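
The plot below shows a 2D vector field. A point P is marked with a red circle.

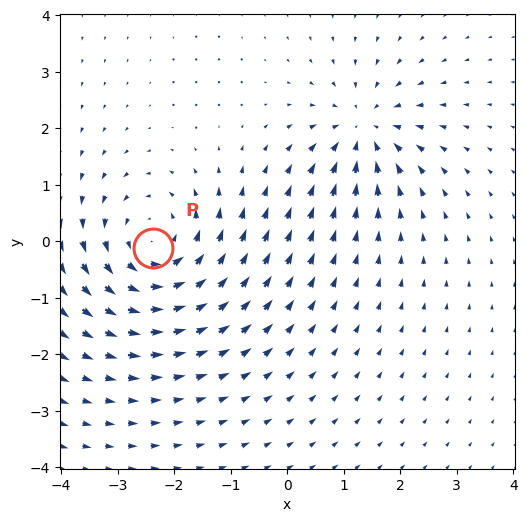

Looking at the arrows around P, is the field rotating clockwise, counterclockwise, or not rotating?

Near P at (-2.4, -0.1) the arrows circulate counterclockwise. The curl (z-component) there is about +4; positive curl means counterclockwise rotation.

counterclockwise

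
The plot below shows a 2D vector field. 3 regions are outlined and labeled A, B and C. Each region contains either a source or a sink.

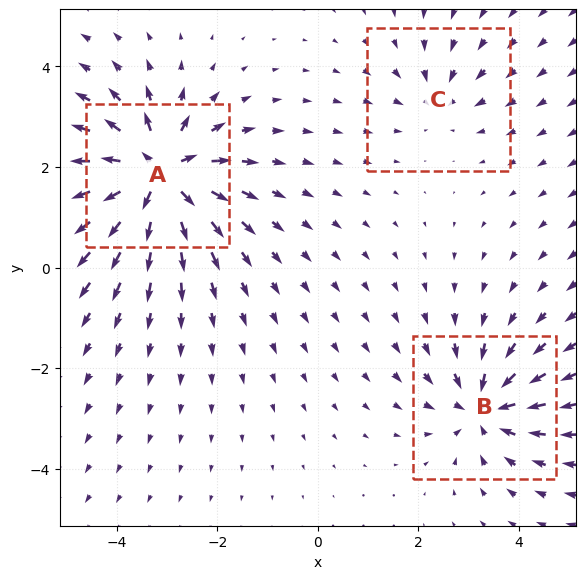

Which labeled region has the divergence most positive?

A

Divergence at each region's feature centre — A: about +6, B: about -4, C: about -2. Region A is most positive.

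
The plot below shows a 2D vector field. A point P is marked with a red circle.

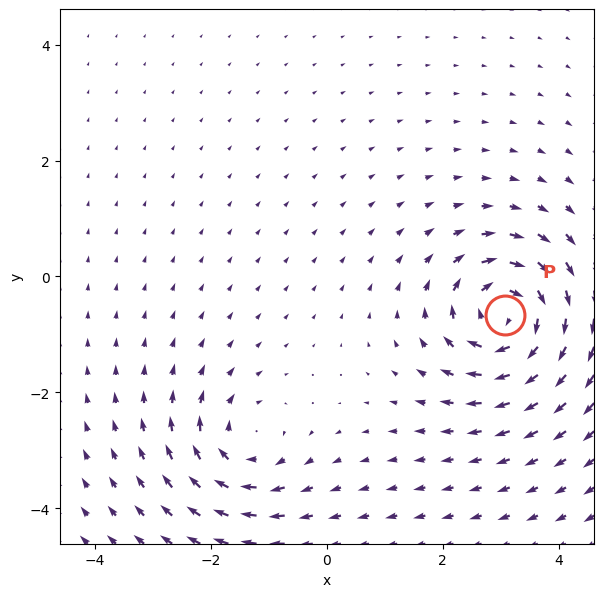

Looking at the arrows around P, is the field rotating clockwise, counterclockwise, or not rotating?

clockwise

Near P at (3.1, -0.7) the arrows circulate clockwise. The curl (z-component) there is about -7; negative curl means clockwise rotation.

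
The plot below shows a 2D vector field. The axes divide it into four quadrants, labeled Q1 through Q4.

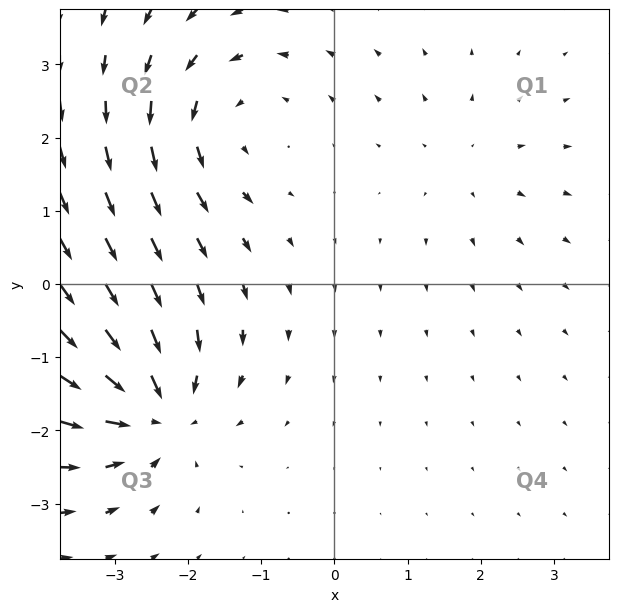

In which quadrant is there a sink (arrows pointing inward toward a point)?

The sink sits at approximately (-2.5, -1.7), which lies in quadrant Q3. The divergence there is about -6, negative as expected for a sink.

Q3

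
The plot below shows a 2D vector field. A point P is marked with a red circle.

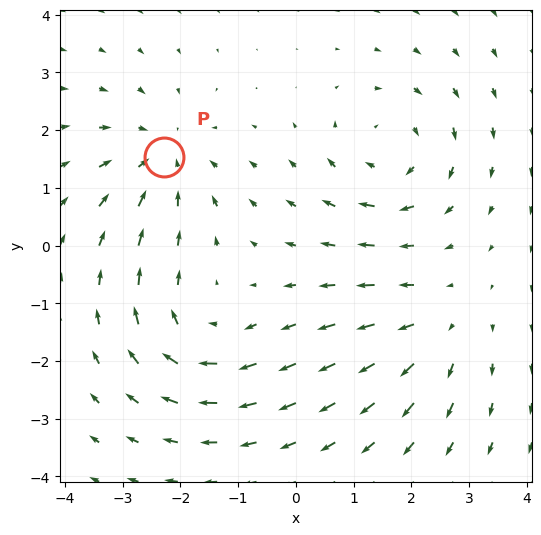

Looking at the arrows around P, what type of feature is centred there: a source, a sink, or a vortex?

At P (-2.3, 1.5) the arrows converge inward. Divergence about -5, curl ≈0 — negative divergence with near-zero curl is a sink.

sink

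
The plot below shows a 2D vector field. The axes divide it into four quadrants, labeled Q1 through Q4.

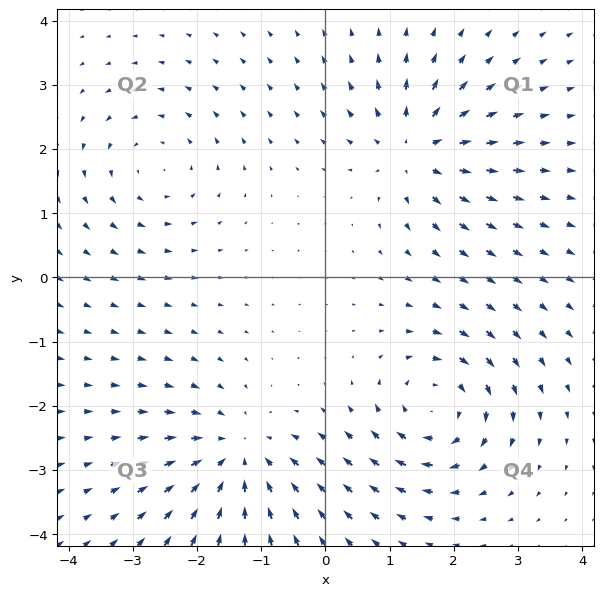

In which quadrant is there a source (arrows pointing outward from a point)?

Q1

The source sits at approximately (1.4, 2.0), which lies in quadrant Q1. The divergence there is about +6, positive as expected for a source.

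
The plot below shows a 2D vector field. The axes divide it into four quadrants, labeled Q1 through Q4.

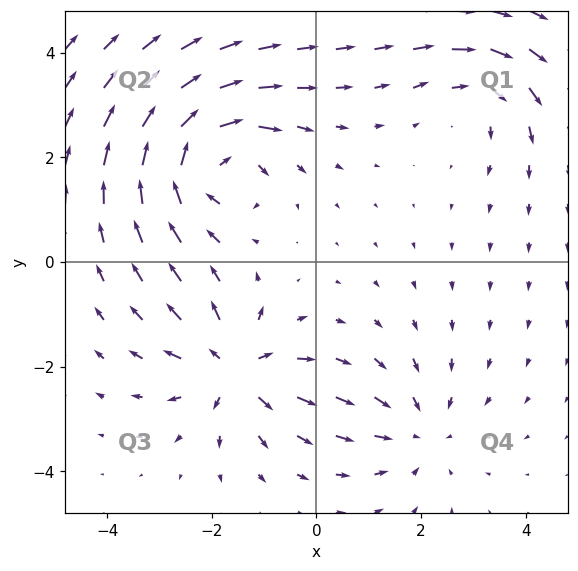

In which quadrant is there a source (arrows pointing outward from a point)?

The source sits at approximately (-1.6, -2.1), which lies in quadrant Q3. The divergence there is about +4, positive as expected for a source.

Q3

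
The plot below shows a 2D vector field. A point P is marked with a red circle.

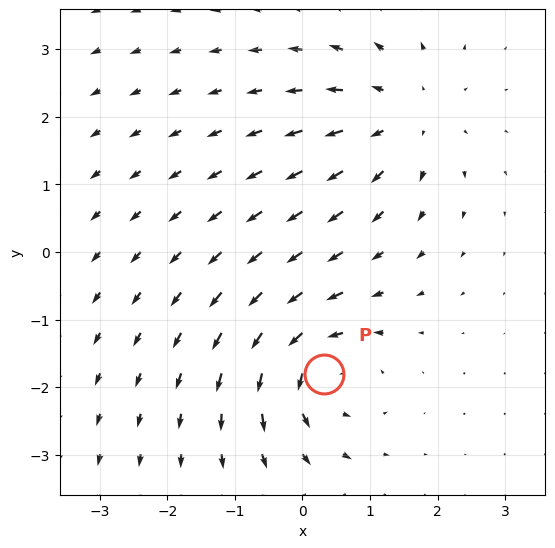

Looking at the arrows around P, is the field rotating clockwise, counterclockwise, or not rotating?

counterclockwise

Near P at (0.3, -1.8) the arrows circulate counterclockwise. The curl (z-component) there is about +5; positive curl means counterclockwise rotation.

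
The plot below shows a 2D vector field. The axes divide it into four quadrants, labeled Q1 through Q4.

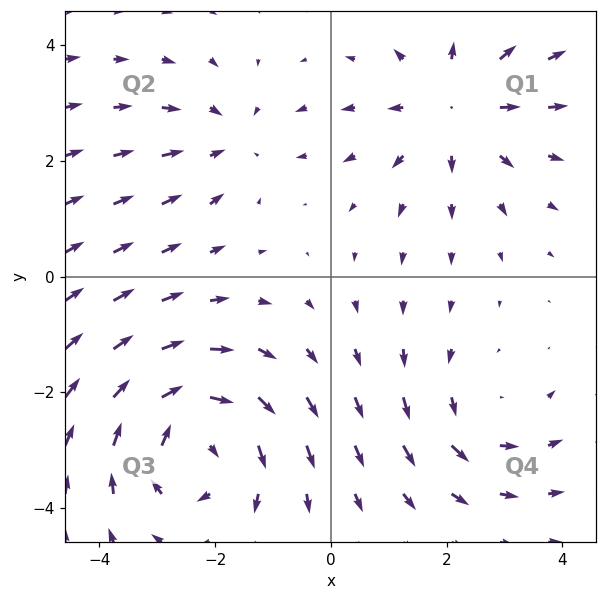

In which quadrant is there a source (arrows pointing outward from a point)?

The source sits at approximately (2.1, 2.9), which lies in quadrant Q1. The divergence there is about +3, positive as expected for a source.

Q1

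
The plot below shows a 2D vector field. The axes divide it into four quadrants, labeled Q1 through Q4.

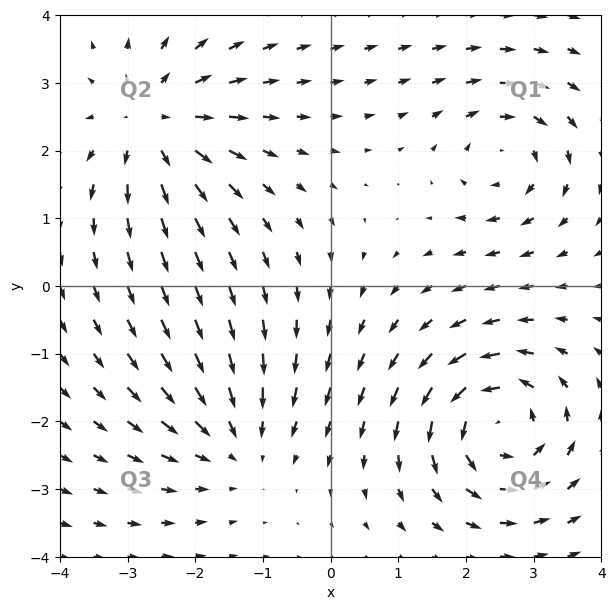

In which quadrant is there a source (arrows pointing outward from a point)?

Q2

The source sits at approximately (-2.6, 2.4), which lies in quadrant Q2. The divergence there is about +4, positive as expected for a source.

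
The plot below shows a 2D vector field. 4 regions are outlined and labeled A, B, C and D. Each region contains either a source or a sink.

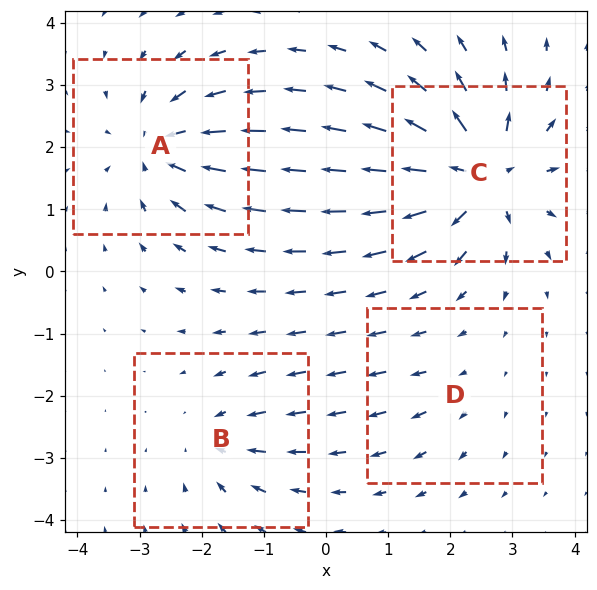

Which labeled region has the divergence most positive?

C

Divergence at each region's feature centre — A: about -6, B: about -4, C: about +8, D: about +2. Region C is most positive.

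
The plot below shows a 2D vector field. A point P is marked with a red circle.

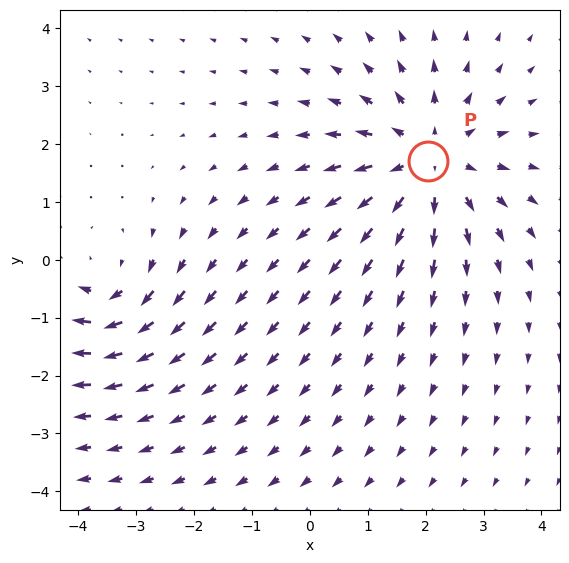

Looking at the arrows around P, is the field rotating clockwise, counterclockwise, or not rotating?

not rotating

Near P at (2.0, 1.7) the arrows show no circulation. The curl there is ≈0.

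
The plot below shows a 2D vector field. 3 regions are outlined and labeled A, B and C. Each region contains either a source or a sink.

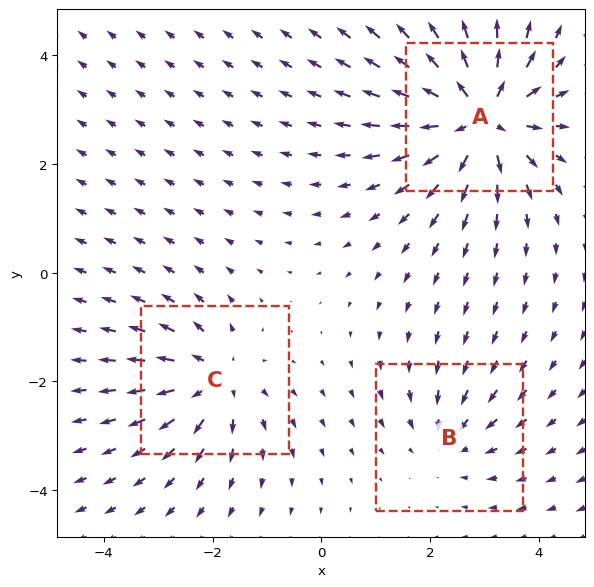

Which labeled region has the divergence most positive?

Divergence at each region's feature centre — A: about +6, B: about -2, C: about +4. Region A is most positive.

A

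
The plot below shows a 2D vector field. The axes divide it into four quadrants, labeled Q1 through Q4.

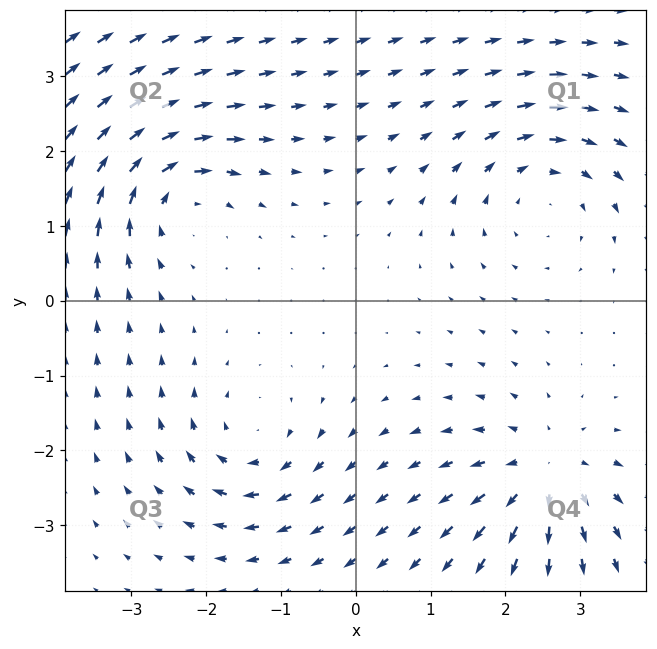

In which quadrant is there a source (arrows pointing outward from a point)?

Q4

The source sits at approximately (2.5, -2.3), which lies in quadrant Q4. The divergence there is about +5, positive as expected for a source.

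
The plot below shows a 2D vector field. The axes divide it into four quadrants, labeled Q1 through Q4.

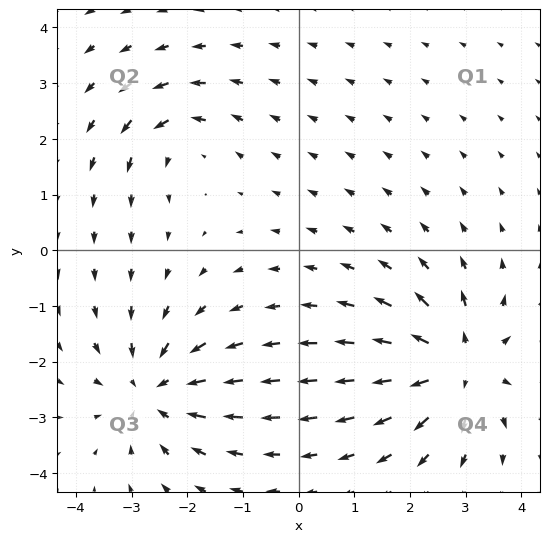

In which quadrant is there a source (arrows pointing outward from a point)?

The source sits at approximately (2.8, -2.1), which lies in quadrant Q4. The divergence there is about +6, positive as expected for a source.

Q4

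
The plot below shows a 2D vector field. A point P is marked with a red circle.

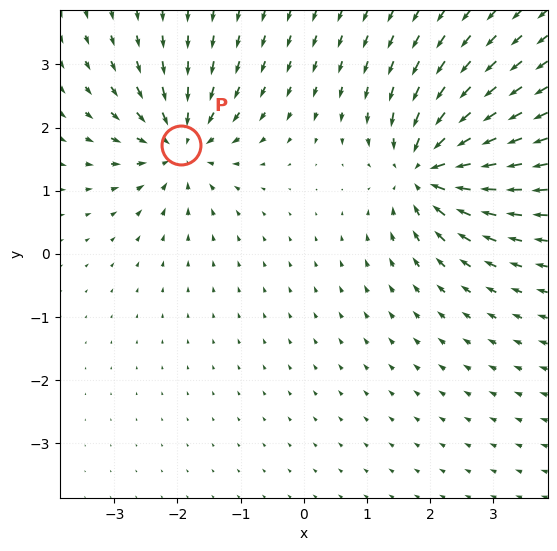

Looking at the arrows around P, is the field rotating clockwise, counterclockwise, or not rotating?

Near P at (-1.9, 1.7) the arrows show no circulation. The curl there is ≈0.

not rotating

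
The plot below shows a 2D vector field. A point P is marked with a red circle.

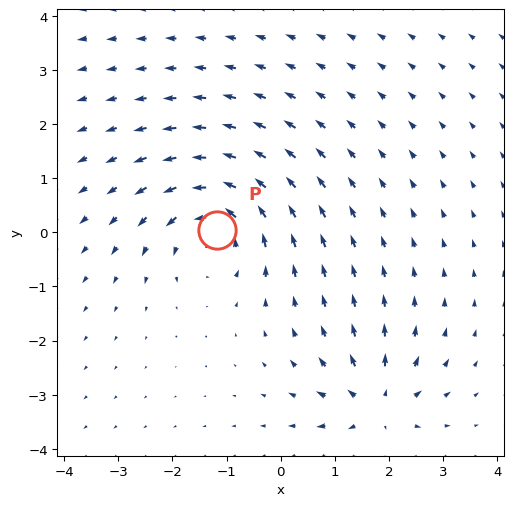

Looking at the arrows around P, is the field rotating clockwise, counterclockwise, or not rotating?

Near P at (-1.2, 0.0) the arrows circulate counterclockwise. The curl (z-component) there is about +5; positive curl means counterclockwise rotation.

counterclockwise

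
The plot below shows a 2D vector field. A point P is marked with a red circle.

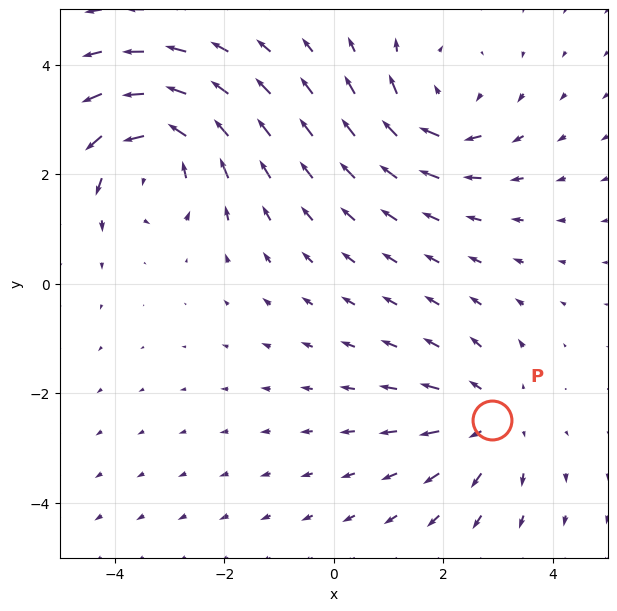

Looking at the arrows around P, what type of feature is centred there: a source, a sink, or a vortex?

At P (2.9, -2.5) the arrows spread outward. Divergence about +3, curl ≈0 — positive divergence with near-zero curl is a source.

source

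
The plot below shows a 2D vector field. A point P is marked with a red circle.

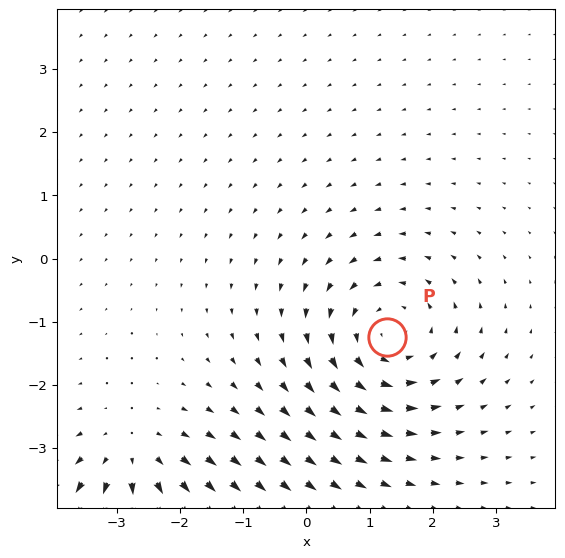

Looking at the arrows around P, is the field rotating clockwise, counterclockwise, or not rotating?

counterclockwise

Near P at (1.3, -1.2) the arrows circulate counterclockwise. The curl (z-component) there is about +3; positive curl means counterclockwise rotation.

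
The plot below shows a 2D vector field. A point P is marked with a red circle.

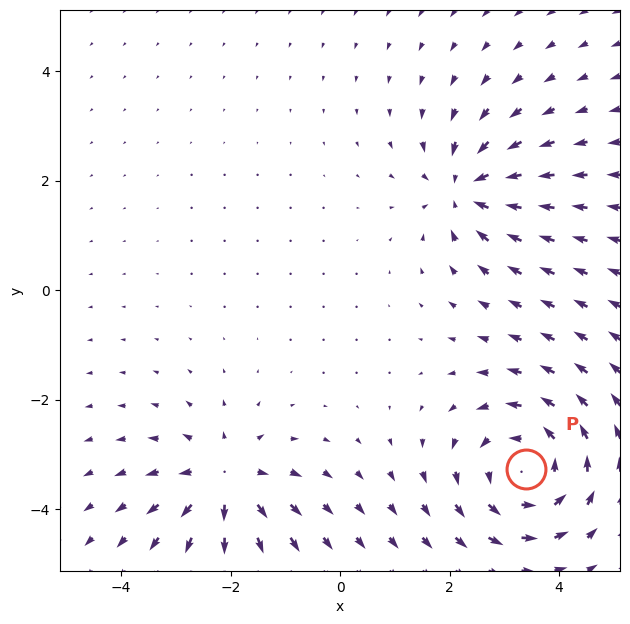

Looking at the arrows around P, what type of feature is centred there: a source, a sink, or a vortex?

vortex

At P (3.4, -3.3) the arrows circulate counterclockwise. Divergence ≈0, curl about +4 — near-zero divergence with nonzero curl is a vortex.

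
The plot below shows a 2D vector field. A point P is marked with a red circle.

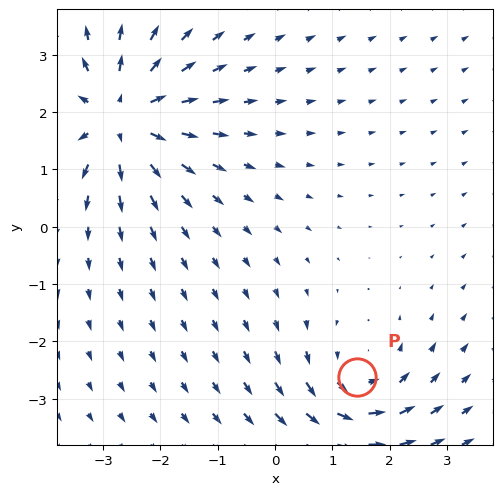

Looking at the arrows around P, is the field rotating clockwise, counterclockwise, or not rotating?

counterclockwise

Near P at (1.4, -2.6) the arrows circulate counterclockwise. The curl (z-component) there is about +4; positive curl means counterclockwise rotation.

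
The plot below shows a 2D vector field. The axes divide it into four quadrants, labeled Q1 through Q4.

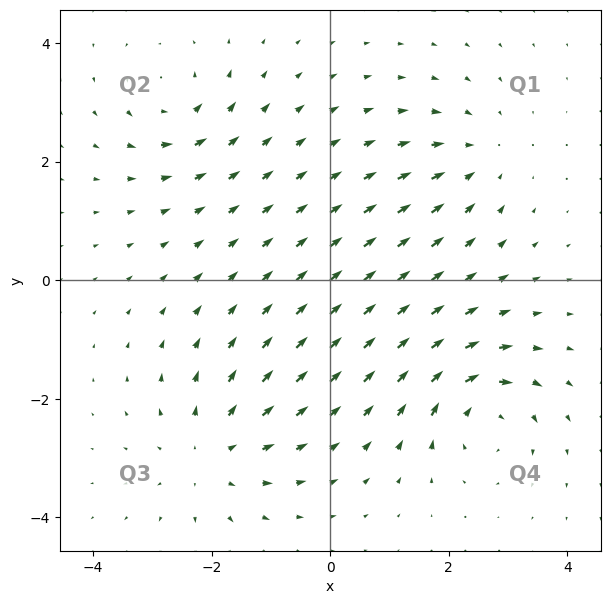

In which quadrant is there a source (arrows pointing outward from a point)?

The source sits at approximately (-2.0, -2.9), which lies in quadrant Q3. The divergence there is about +4, positive as expected for a source.

Q3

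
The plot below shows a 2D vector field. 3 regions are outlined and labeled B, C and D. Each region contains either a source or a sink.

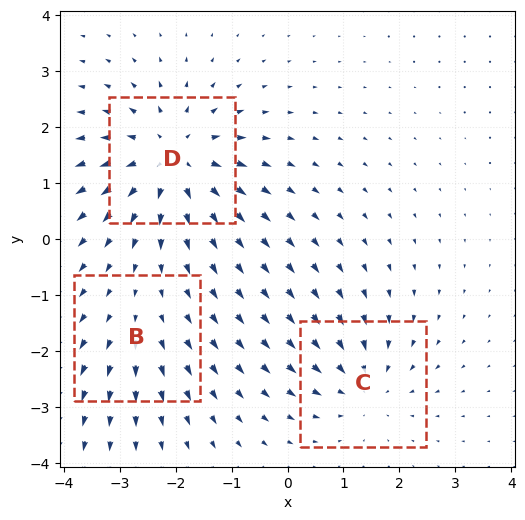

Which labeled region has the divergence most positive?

Divergence at each region's feature centre — B: about +2, C: about -3, D: about +5. Region D is most positive.

D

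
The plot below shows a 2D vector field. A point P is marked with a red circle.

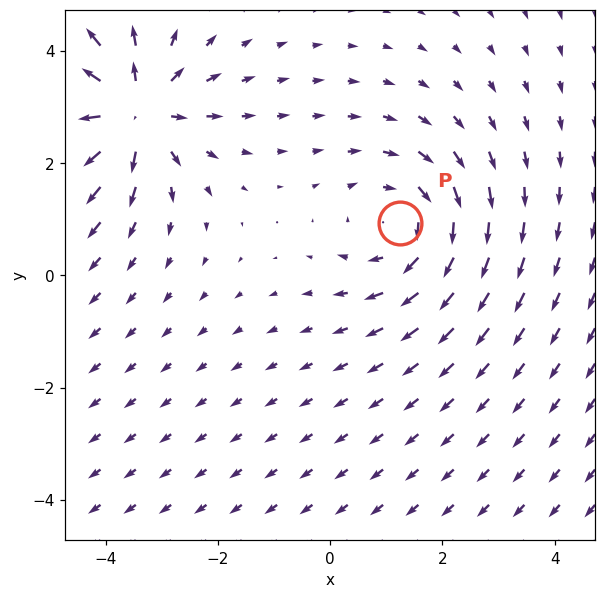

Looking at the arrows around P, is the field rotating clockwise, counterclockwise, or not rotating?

Near P at (1.3, 0.9) the arrows circulate clockwise. The curl (z-component) there is about -3; negative curl means clockwise rotation.

clockwise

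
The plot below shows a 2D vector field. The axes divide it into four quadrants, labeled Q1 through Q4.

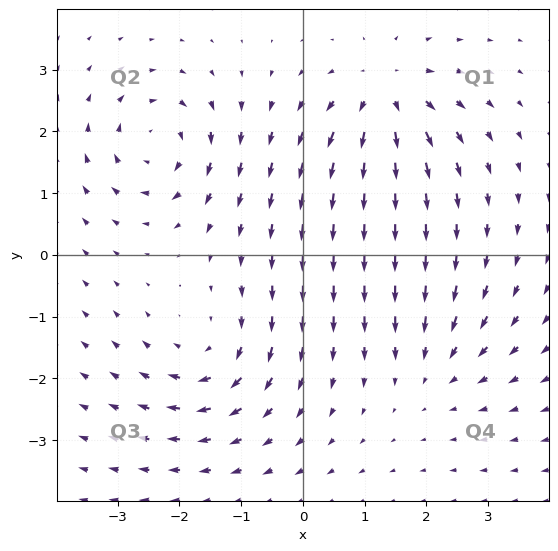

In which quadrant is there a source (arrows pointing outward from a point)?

Q1

The source sits at approximately (1.3, 2.6), which lies in quadrant Q1. The divergence there is about +6, positive as expected for a source.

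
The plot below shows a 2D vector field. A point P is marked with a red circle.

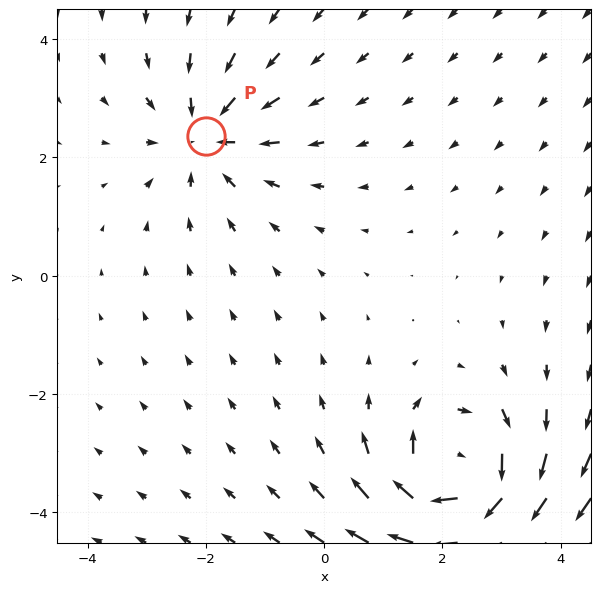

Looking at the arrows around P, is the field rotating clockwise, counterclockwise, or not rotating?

not rotating

Near P at (-2.0, 2.4) the arrows show no circulation. The curl there is ≈0.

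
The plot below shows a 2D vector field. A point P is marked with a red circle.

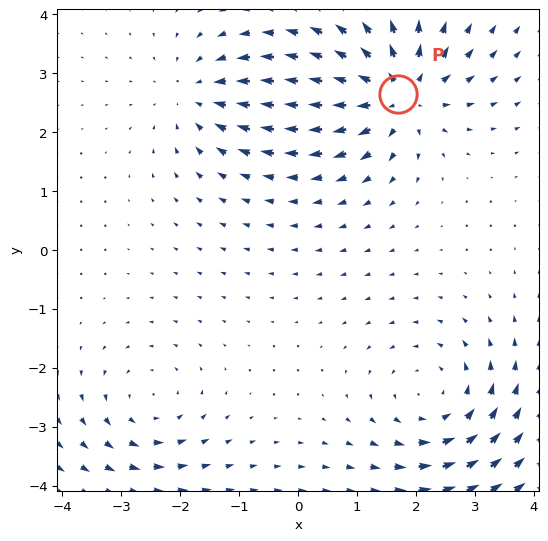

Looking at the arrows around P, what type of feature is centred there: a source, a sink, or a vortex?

source

At P (1.7, 2.6) the arrows spread outward. Divergence about +6, curl ≈0 — positive divergence with near-zero curl is a source.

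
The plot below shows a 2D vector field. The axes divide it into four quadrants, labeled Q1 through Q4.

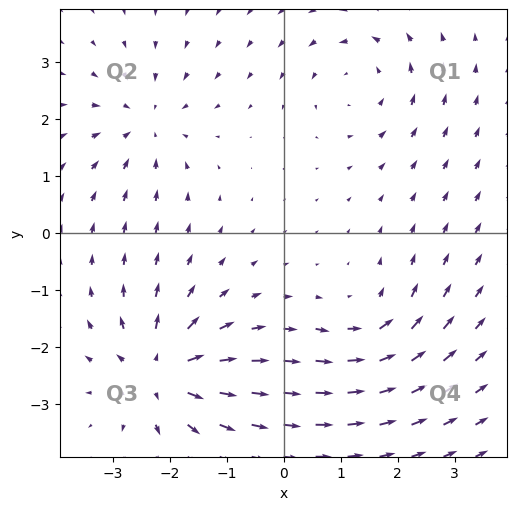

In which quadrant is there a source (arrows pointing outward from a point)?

Q3

The source sits at approximately (-2.1, -2.4), which lies in quadrant Q3. The divergence there is about +6, positive as expected for a source.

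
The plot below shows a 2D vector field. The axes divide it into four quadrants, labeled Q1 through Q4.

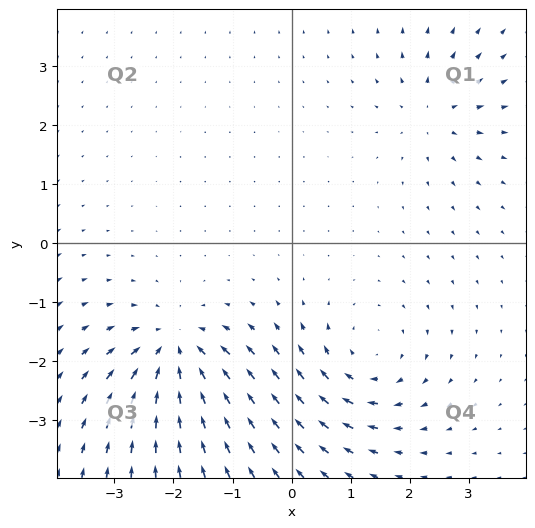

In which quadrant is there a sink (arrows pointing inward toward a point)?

Q3

The sink sits at approximately (-2.0, -1.8), which lies in quadrant Q3. The divergence there is about -6, negative as expected for a sink.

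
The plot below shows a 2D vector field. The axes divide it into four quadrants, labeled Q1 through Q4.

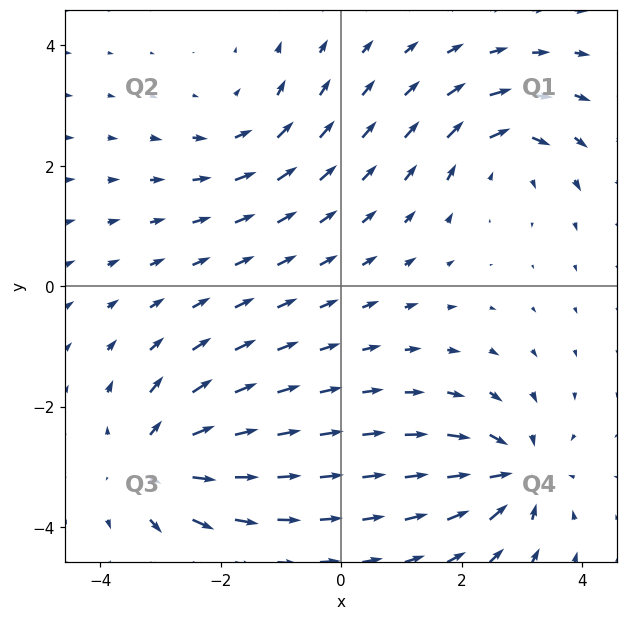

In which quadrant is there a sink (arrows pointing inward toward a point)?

The sink sits at approximately (2.9, -3.1), which lies in quadrant Q4. The divergence there is about -7, negative as expected for a sink.

Q4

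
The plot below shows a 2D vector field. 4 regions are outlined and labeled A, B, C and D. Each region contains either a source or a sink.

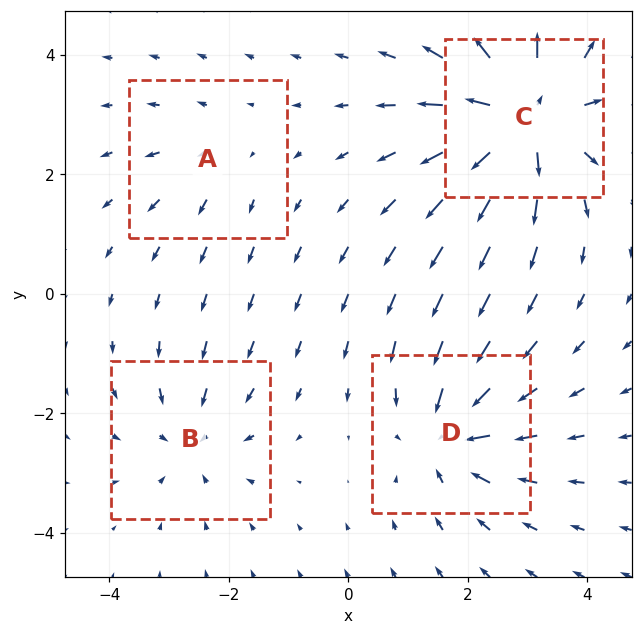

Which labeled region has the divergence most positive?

C

Divergence at each region's feature centre — A: about +2, B: about -4, C: about +8, D: about -5. Region C is most positive.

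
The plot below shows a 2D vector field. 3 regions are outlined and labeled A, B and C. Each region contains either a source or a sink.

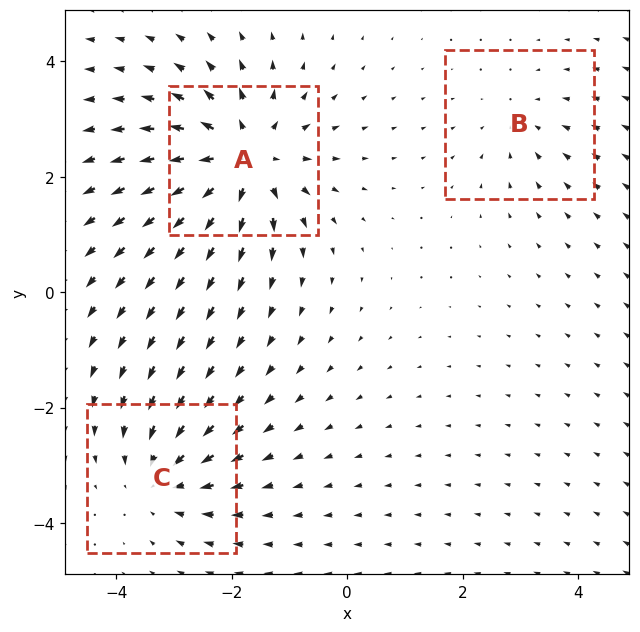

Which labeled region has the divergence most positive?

A

Divergence at each region's feature centre — A: about +5, B: about -2, C: about -3. Region A is most positive.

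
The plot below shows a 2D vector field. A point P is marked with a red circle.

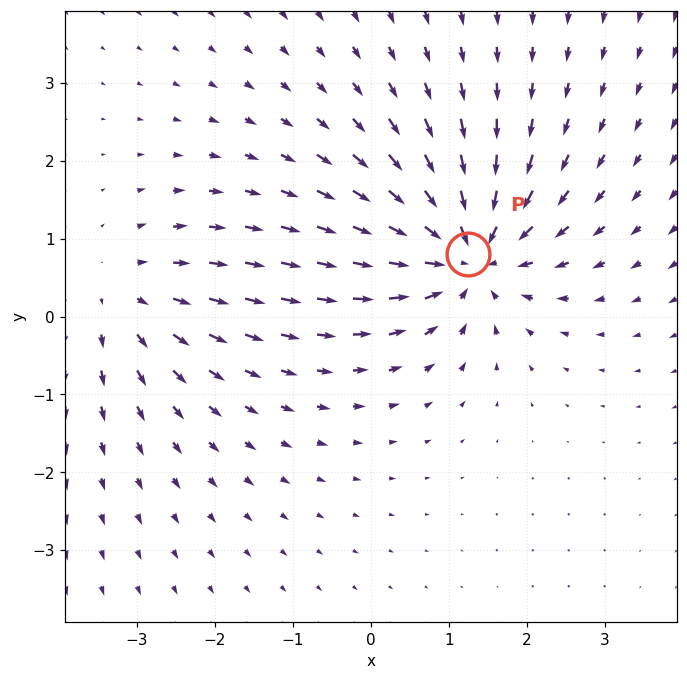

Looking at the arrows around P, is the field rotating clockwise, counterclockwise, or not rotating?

Near P at (1.2, 0.8) the arrows show no circulation. The curl there is ≈0.

not rotating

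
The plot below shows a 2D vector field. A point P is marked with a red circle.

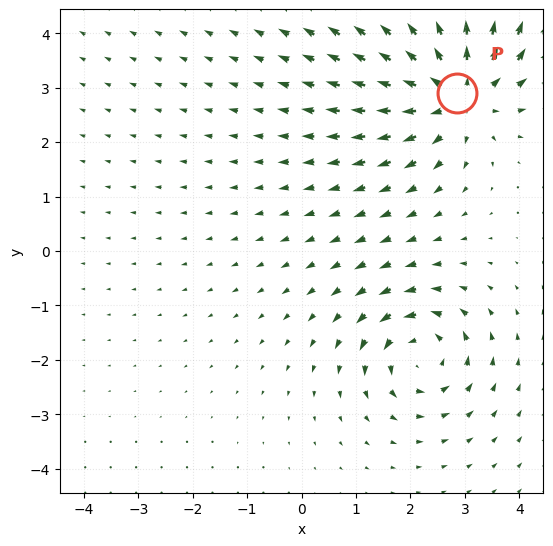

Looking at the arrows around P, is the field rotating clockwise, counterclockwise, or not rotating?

Near P at (2.8, 2.9) the arrows show no circulation. The curl there is ≈0.

not rotating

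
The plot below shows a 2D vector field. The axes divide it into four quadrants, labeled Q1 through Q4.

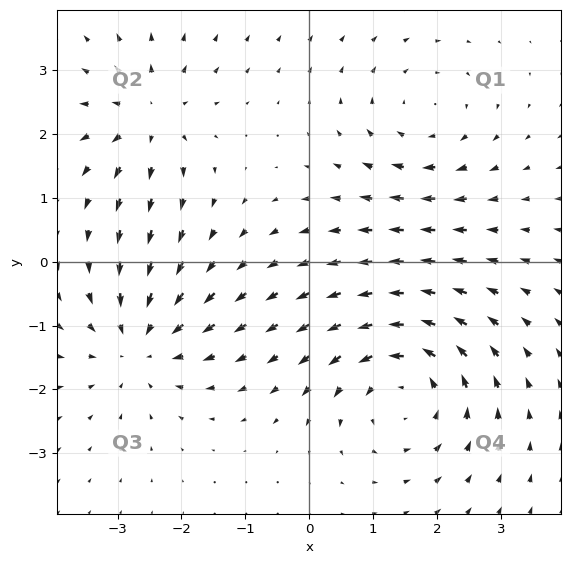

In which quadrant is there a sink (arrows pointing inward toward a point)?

Q3

The sink sits at approximately (-2.7, -1.3), which lies in quadrant Q3. The divergence there is about -4, negative as expected for a sink.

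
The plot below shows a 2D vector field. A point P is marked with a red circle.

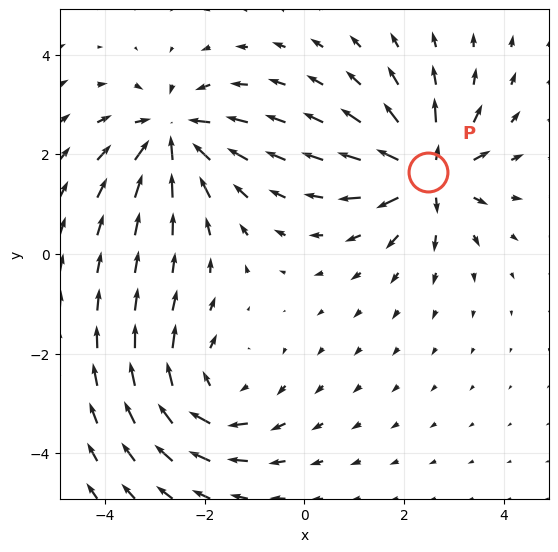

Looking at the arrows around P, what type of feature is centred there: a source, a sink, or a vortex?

source

At P (2.5, 1.6) the arrows spread outward. Divergence about +5, curl ≈0 — positive divergence with near-zero curl is a source.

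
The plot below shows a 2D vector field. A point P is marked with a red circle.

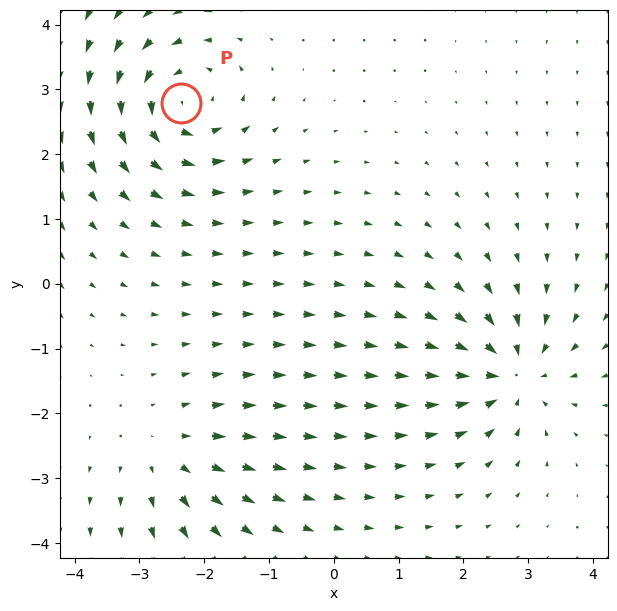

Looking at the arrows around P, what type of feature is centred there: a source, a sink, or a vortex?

At P (-2.4, 2.8) the arrows circulate counterclockwise. Divergence ≈0, curl about +5 — near-zero divergence with nonzero curl is a vortex.

vortex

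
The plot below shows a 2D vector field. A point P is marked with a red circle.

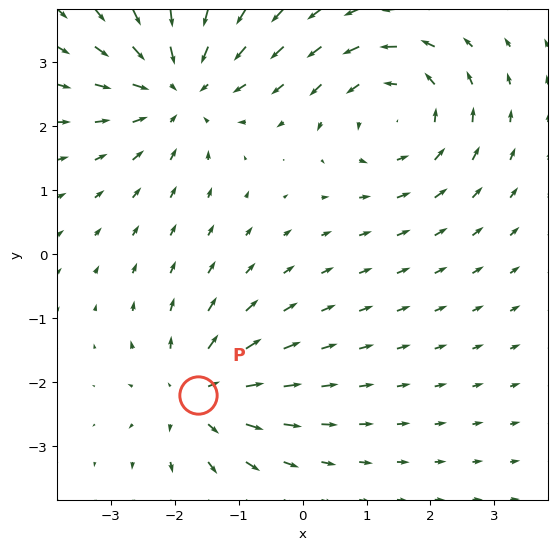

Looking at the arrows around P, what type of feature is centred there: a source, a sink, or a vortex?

At P (-1.6, -2.2) the arrows spread outward. Divergence about +4, curl ≈0 — positive divergence with near-zero curl is a source.

source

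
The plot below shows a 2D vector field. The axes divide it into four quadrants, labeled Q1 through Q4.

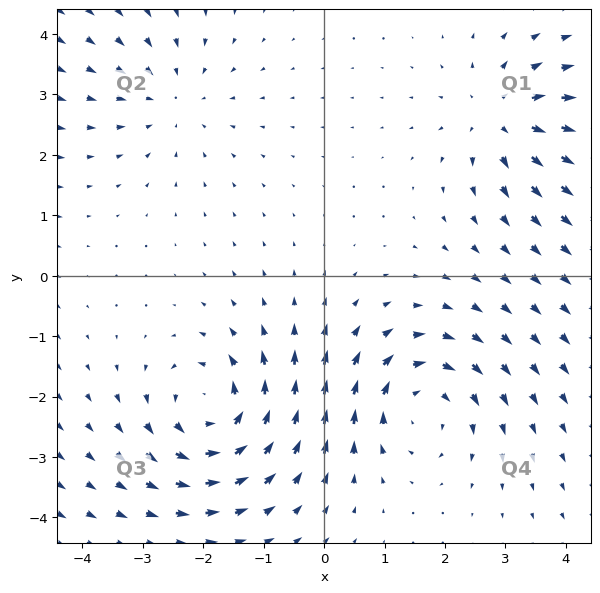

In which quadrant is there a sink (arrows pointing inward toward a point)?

Q2

The sink sits at approximately (-2.5, 2.9), which lies in quadrant Q2. The divergence there is about -2, negative as expected for a sink.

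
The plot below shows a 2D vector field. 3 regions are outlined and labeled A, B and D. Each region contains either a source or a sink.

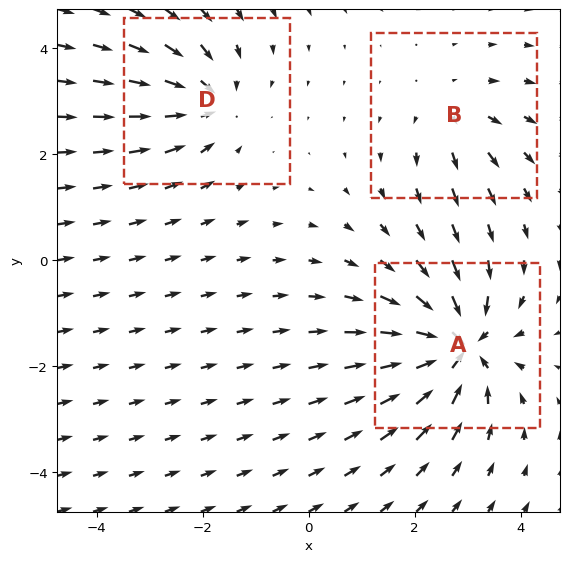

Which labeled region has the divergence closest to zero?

Divergence at each region's feature centre — A: about -6, B: about +2, D: about -4. Region B is closest to zero.

B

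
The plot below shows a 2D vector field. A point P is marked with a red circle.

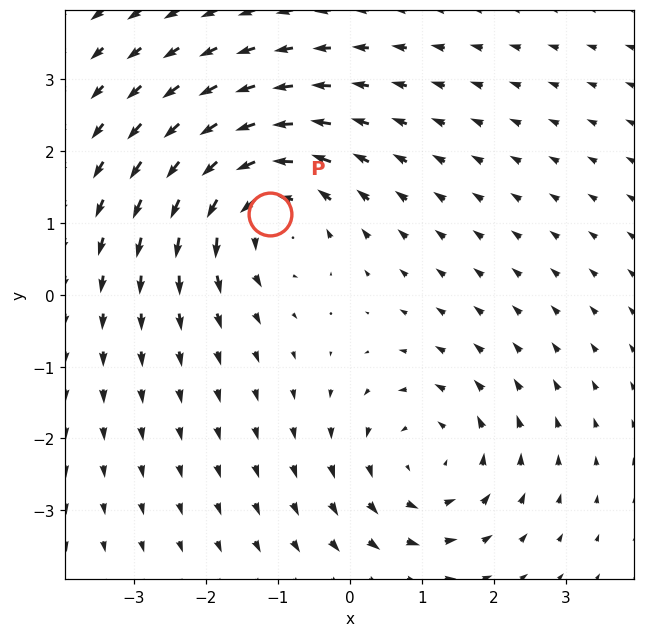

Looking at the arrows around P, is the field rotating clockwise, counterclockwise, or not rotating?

Near P at (-1.1, 1.1) the arrows circulate counterclockwise. The curl (z-component) there is about +4; positive curl means counterclockwise rotation.

counterclockwise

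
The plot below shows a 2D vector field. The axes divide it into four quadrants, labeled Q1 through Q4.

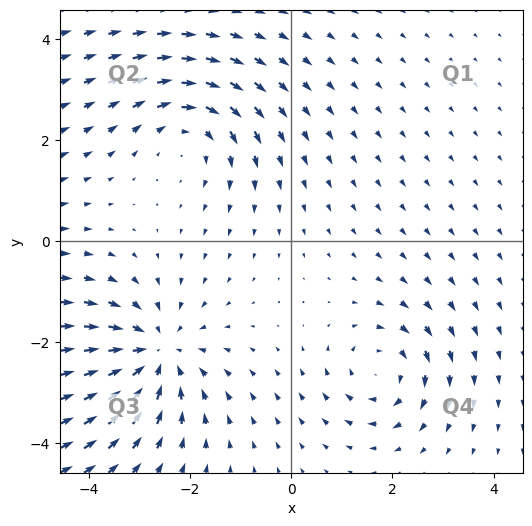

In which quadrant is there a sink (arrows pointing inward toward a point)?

The sink sits at approximately (-2.7, -2.2), which lies in quadrant Q3. The divergence there is about -4, negative as expected for a sink.

Q3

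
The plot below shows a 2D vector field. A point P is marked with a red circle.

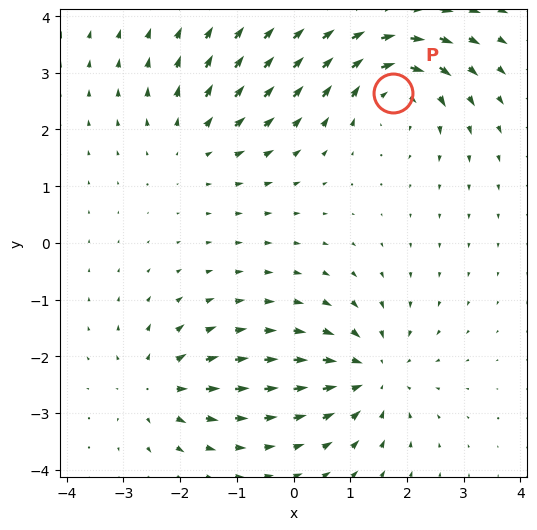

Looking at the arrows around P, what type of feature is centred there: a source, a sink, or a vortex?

At P (1.7, 2.6) the arrows circulate clockwise. Divergence ≈0, curl about -5 — near-zero divergence with nonzero curl is a vortex.

vortex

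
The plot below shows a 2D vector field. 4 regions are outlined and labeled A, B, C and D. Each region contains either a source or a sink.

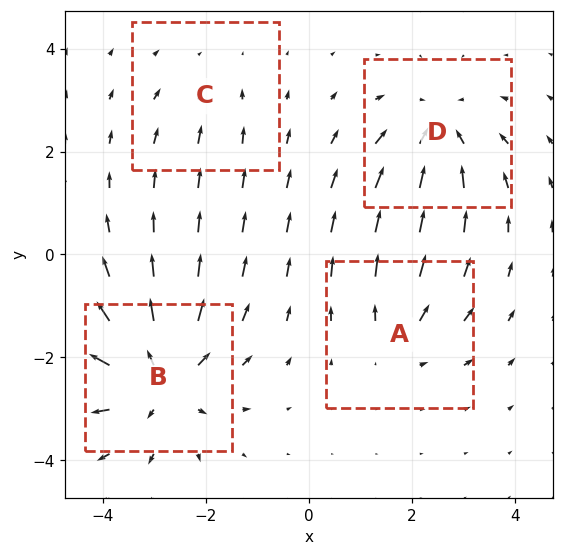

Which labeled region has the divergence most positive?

B

Divergence at each region's feature centre — A: about +3, B: about +6, C: about -2, D: about -4. Region B is most positive.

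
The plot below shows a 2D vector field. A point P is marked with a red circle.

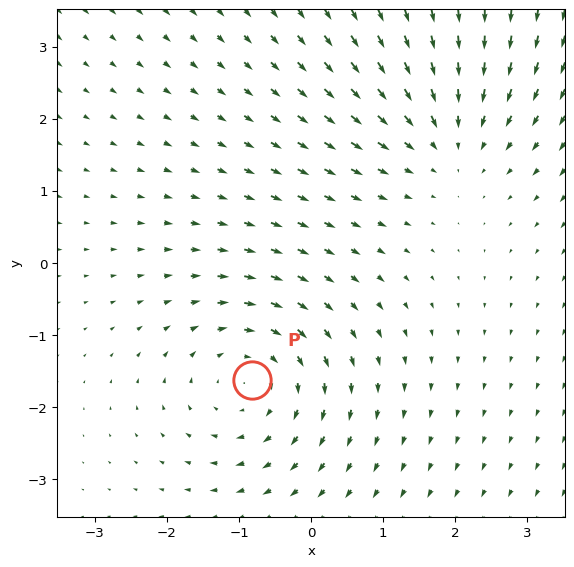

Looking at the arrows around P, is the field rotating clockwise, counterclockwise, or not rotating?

Near P at (-0.8, -1.6) the arrows circulate clockwise. The curl (z-component) there is about -3; negative curl means clockwise rotation.

clockwise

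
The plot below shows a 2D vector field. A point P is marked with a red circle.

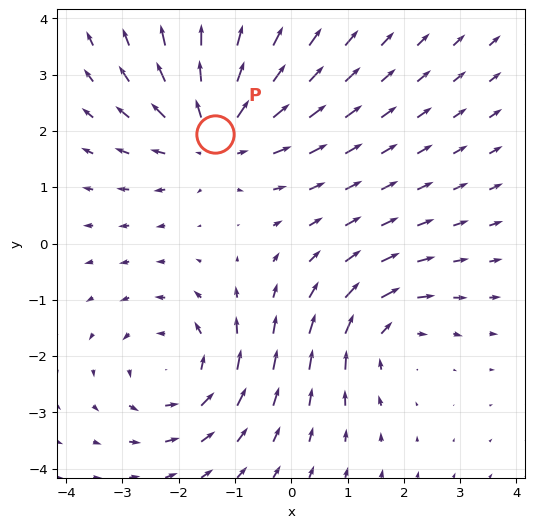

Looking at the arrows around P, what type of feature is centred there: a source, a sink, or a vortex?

At P (-1.3, 2.0) the arrows spread outward. Divergence about +5, curl ≈0 — positive divergence with near-zero curl is a source.

source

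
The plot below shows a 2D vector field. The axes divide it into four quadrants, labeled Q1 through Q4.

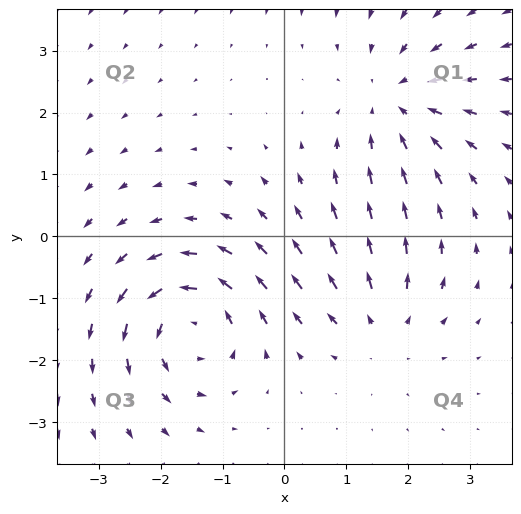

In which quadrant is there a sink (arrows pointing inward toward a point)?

The sink sits at approximately (1.8, 2.2), which lies in quadrant Q1. The divergence there is about -3, negative as expected for a sink.

Q1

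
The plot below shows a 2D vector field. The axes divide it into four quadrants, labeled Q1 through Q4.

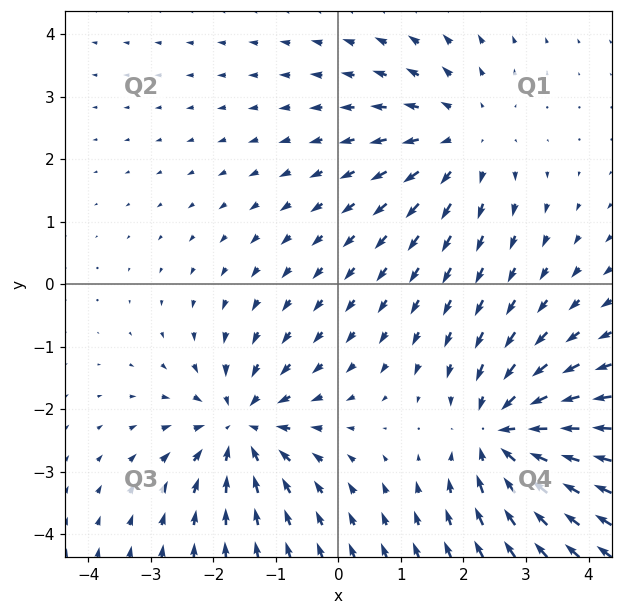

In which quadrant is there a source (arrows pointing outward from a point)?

Q1

The source sits at approximately (2.0, 2.3), which lies in quadrant Q1. The divergence there is about +3, positive as expected for a source.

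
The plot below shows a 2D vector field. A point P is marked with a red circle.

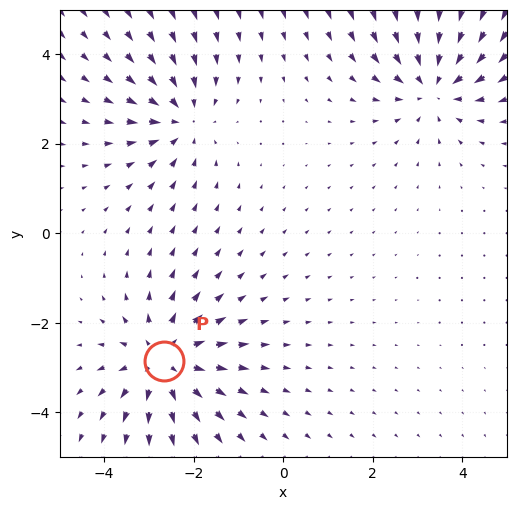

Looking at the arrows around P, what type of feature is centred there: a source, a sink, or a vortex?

At P (-2.7, -2.9) the arrows spread outward. Divergence about +4, curl ≈0 — positive divergence with near-zero curl is a source.

source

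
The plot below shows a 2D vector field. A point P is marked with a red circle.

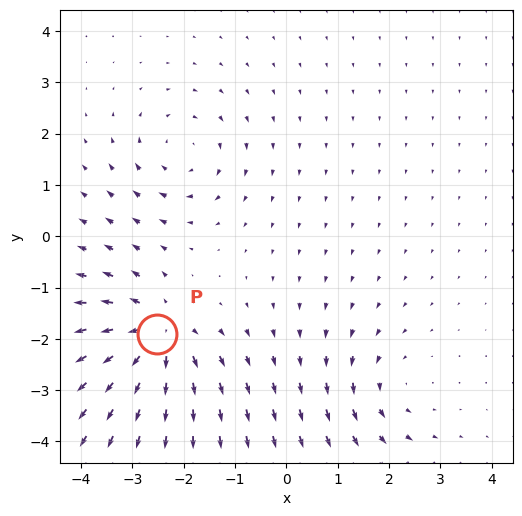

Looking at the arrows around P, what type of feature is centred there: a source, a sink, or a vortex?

source

At P (-2.5, -1.9) the arrows spread outward. Divergence about +5, curl ≈0 — positive divergence with near-zero curl is a source.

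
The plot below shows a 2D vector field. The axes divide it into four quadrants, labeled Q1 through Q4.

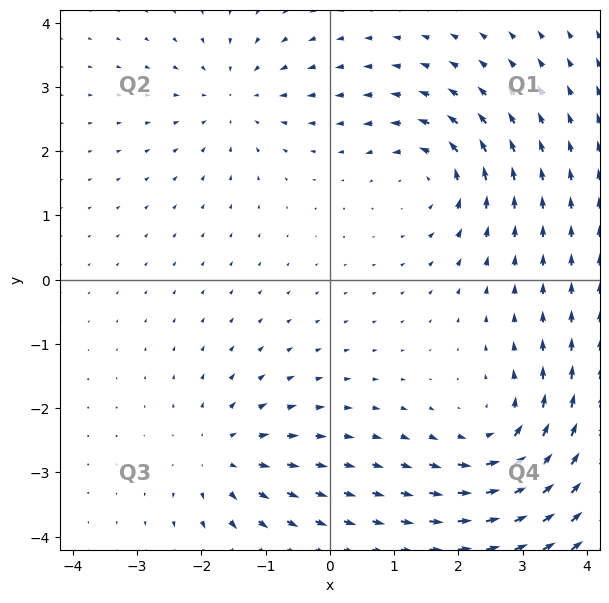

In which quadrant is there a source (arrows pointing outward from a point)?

The source sits at approximately (-1.7, -2.7), which lies in quadrant Q3. The divergence there is about +4, positive as expected for a source.

Q3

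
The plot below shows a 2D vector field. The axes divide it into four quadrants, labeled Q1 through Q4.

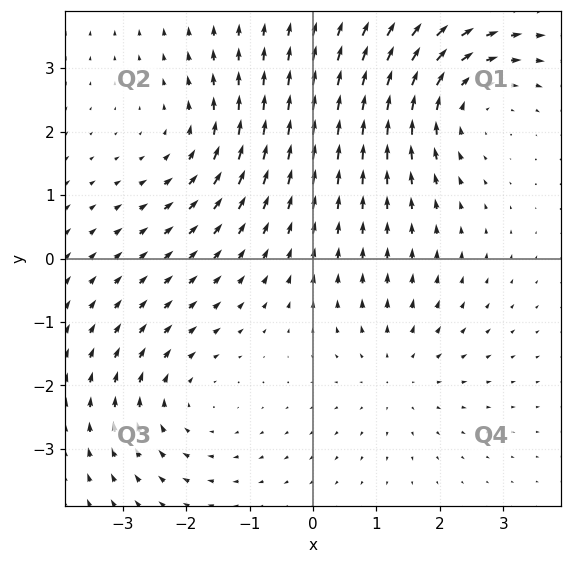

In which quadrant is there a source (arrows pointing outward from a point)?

The source sits at approximately (1.3, -1.8), which lies in quadrant Q4. The divergence there is about +3, positive as expected for a source.

Q4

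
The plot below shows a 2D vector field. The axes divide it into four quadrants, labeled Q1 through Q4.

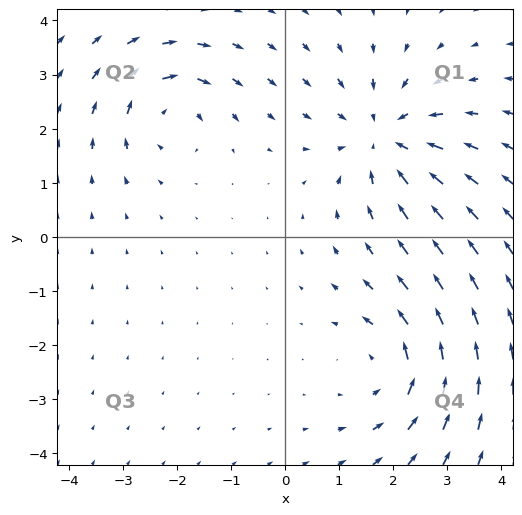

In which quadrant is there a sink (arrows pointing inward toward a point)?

Q1

The sink sits at approximately (1.8, 1.8), which lies in quadrant Q1. The divergence there is about -4, negative as expected for a sink.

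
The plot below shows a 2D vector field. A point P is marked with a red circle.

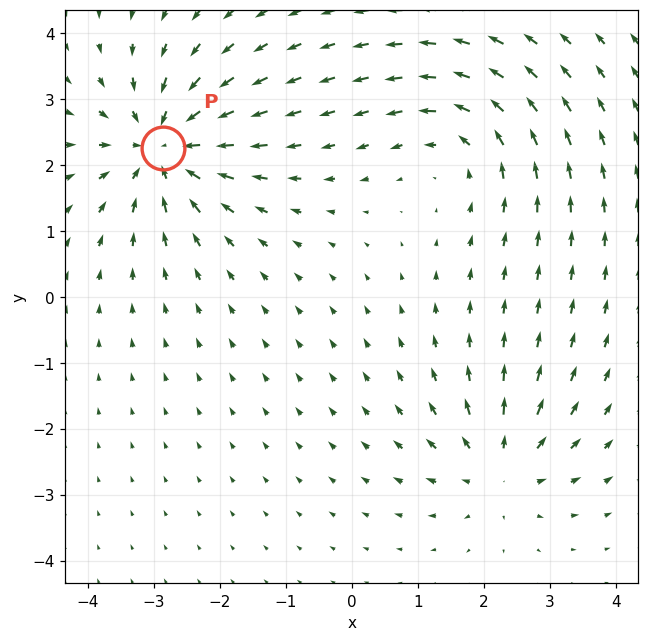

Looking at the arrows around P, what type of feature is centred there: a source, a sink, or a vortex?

sink

At P (-2.9, 2.3) the arrows converge inward. Divergence about -5, curl ≈0 — negative divergence with near-zero curl is a sink.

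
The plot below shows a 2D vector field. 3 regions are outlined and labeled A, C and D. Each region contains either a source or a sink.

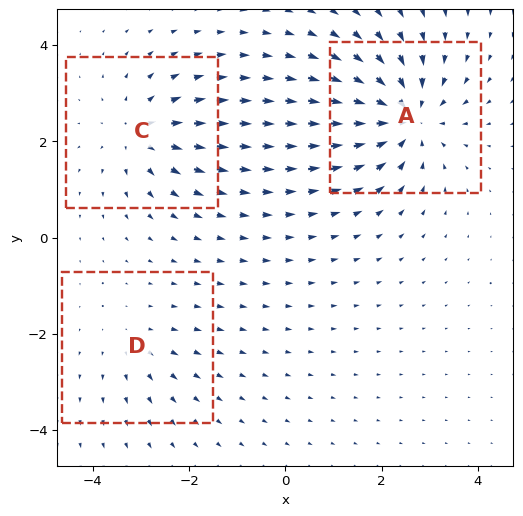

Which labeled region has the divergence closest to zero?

D

Divergence at each region's feature centre — A: about -5, C: about +3, D: about +2. Region D is closest to zero.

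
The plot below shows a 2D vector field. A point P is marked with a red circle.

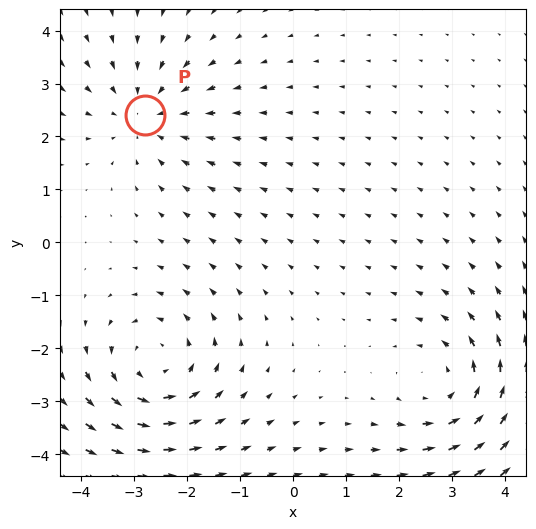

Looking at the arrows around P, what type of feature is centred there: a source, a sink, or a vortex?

At P (-2.8, 2.4) the arrows converge inward. Divergence about -3, curl ≈0 — negative divergence with near-zero curl is a sink.

sink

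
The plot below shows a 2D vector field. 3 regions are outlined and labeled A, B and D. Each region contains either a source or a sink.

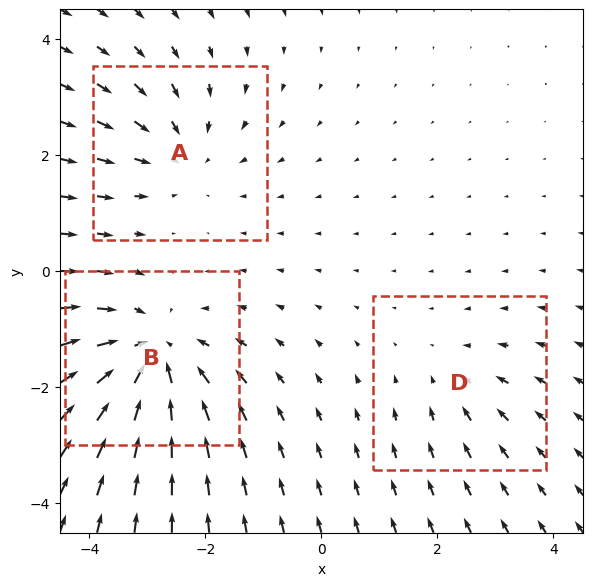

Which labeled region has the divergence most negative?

B

Divergence at each region's feature centre — A: about -3, B: about -4, D: about -2. Region B is most negative.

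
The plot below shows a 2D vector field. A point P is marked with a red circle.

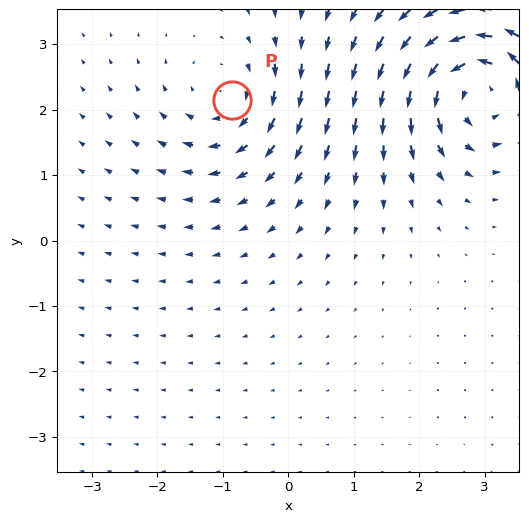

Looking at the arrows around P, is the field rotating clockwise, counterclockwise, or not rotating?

Near P at (-0.9, 2.2) the arrows circulate clockwise. The curl (z-component) there is about -3; negative curl means clockwise rotation.

clockwise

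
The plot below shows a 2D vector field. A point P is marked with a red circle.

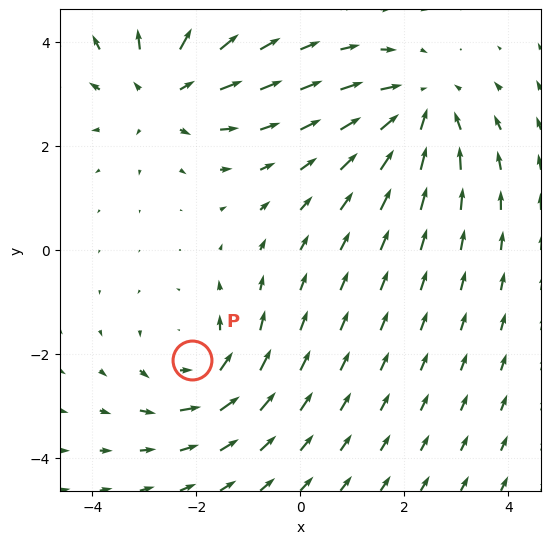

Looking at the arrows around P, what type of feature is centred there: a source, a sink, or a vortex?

vortex

At P (-2.1, -2.1) the arrows circulate counterclockwise. Divergence ≈0, curl about +3 — near-zero divergence with nonzero curl is a vortex.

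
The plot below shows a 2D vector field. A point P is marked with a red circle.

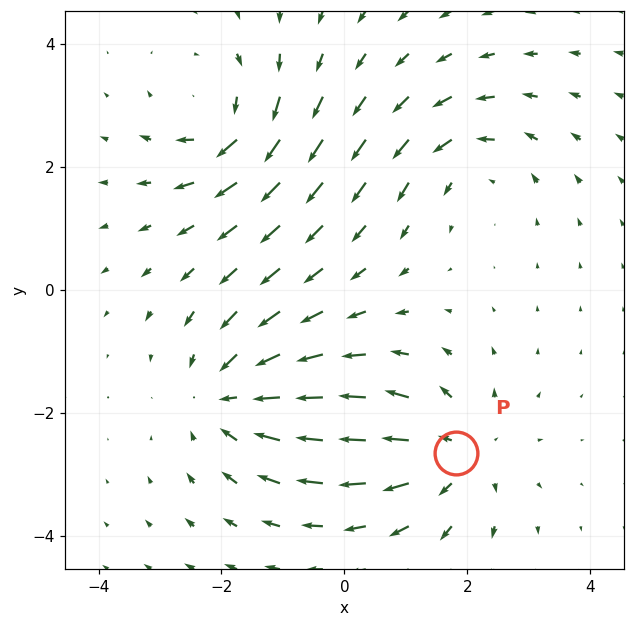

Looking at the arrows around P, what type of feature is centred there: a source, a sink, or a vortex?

At P (1.8, -2.7) the arrows spread outward. Divergence about +4, curl ≈0 — positive divergence with near-zero curl is a source.

source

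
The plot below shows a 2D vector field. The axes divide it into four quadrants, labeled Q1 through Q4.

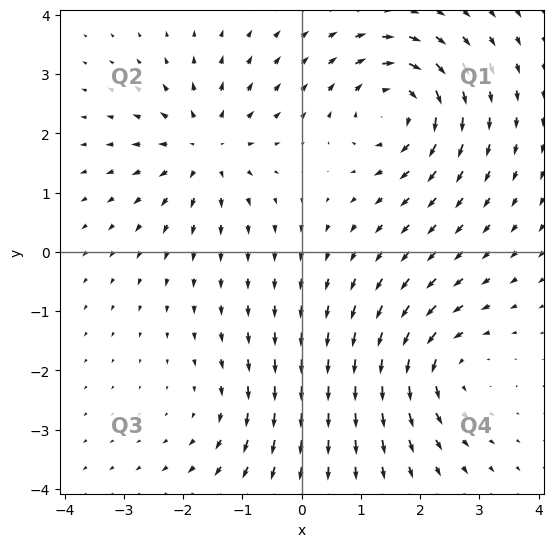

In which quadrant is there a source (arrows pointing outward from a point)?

Q2

The source sits at approximately (-1.6, 1.7), which lies in quadrant Q2. The divergence there is about +5, positive as expected for a source.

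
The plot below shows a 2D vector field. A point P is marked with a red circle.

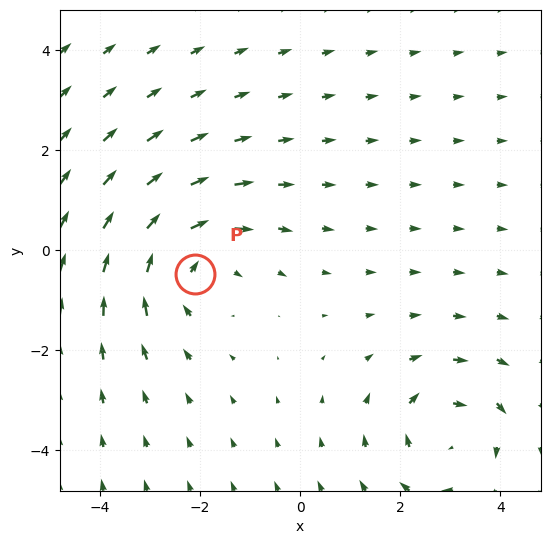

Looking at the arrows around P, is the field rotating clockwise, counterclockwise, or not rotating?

Near P at (-2.1, -0.5) the arrows circulate clockwise. The curl (z-component) there is about -4; negative curl means clockwise rotation.

clockwise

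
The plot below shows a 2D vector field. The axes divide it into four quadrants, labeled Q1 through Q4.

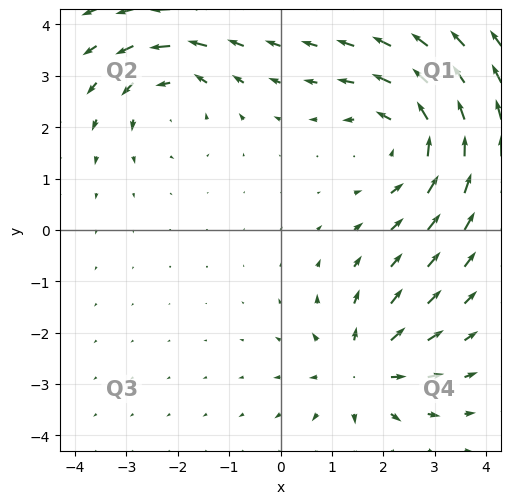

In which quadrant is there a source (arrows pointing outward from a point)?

Q4

The source sits at approximately (1.6, -2.7), which lies in quadrant Q4. The divergence there is about +4, positive as expected for a source.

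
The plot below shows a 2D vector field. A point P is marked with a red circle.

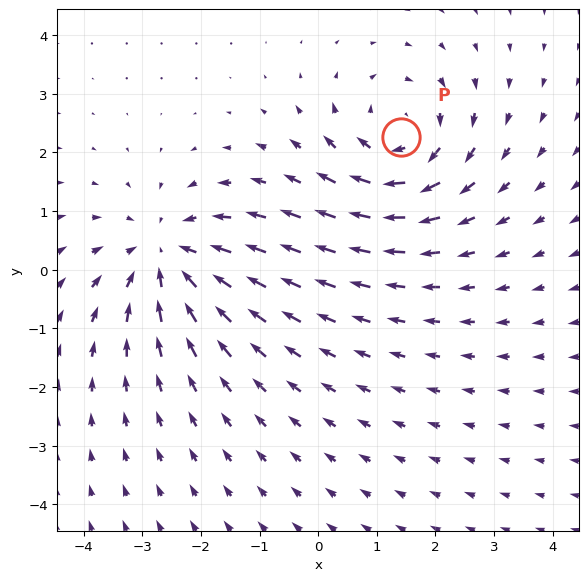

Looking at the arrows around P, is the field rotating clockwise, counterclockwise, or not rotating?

clockwise

Near P at (1.4, 2.3) the arrows circulate clockwise. The curl (z-component) there is about -5; negative curl means clockwise rotation.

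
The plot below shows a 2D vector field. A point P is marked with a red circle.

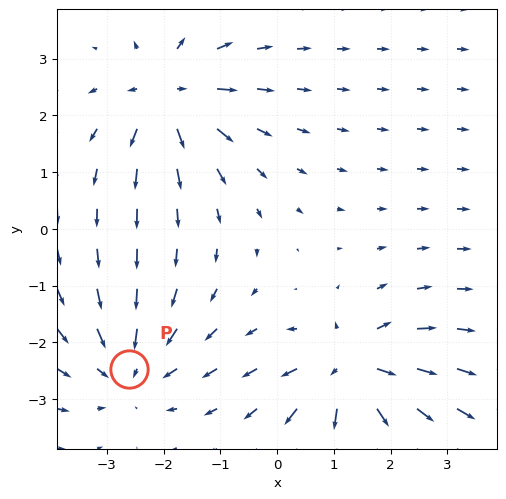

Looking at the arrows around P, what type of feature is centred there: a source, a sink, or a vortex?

At P (-2.6, -2.5) the arrows converge inward. Divergence about -3, curl ≈0 — negative divergence with near-zero curl is a sink.

sink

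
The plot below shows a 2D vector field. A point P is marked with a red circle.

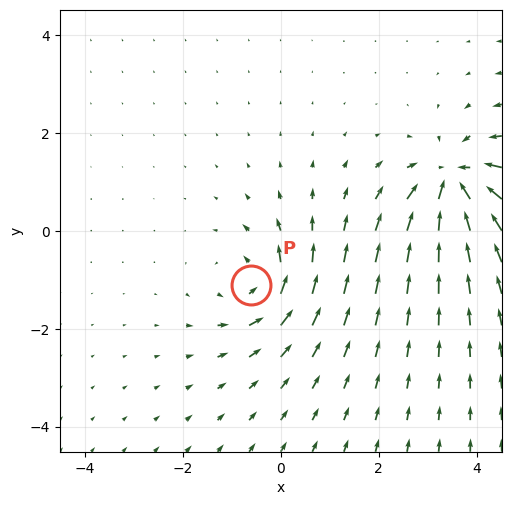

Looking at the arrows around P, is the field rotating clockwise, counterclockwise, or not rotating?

counterclockwise

Near P at (-0.6, -1.1) the arrows circulate counterclockwise. The curl (z-component) there is about +4; positive curl means counterclockwise rotation.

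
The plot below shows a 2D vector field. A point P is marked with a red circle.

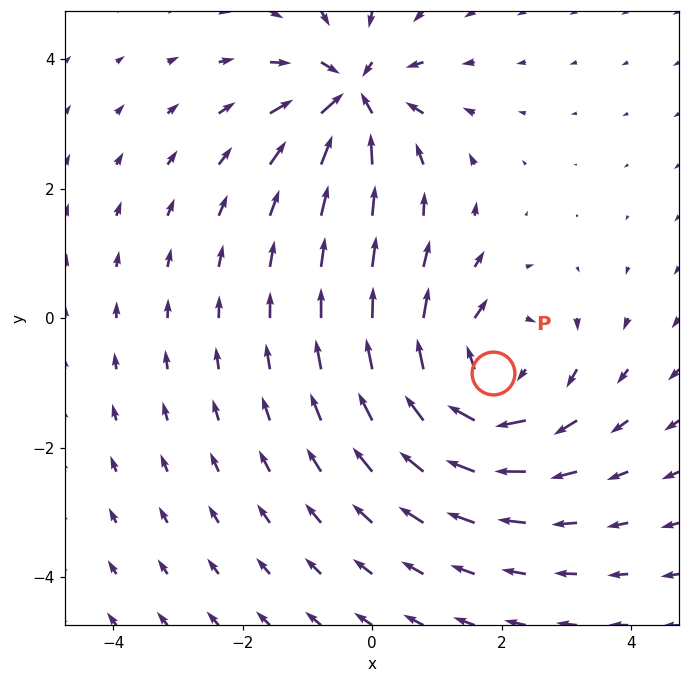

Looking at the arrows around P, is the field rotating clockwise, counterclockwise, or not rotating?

Near P at (1.9, -0.8) the arrows circulate clockwise. The curl (z-component) there is about -3; negative curl means clockwise rotation.

clockwise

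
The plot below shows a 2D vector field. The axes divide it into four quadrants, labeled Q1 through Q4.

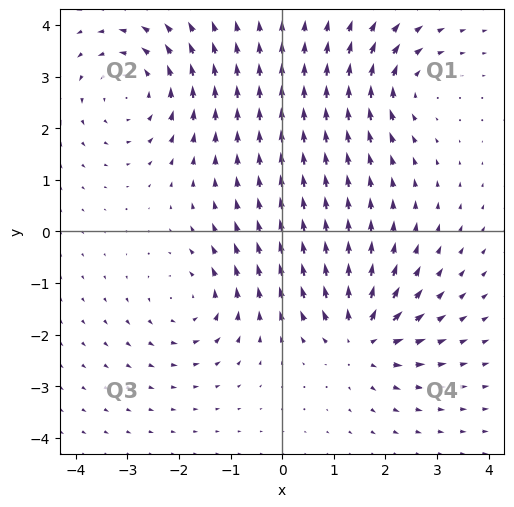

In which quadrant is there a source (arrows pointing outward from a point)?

Q4

The source sits at approximately (1.5, -2.1), which lies in quadrant Q4. The divergence there is about +5, positive as expected for a source.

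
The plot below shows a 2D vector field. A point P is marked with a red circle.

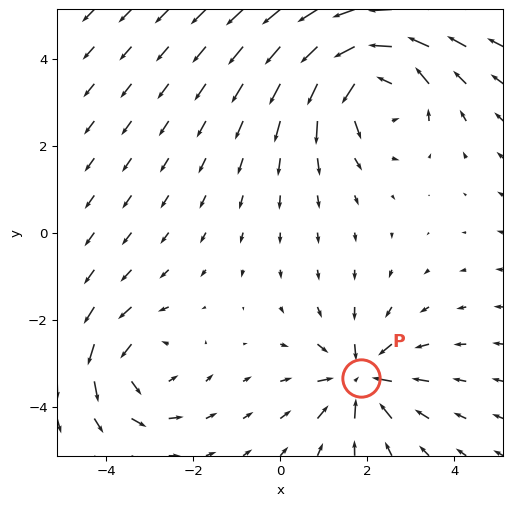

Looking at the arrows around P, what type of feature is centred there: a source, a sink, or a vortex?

At P (1.9, -3.4) the arrows converge inward. Divergence about -4, curl ≈0 — negative divergence with near-zero curl is a sink.

sink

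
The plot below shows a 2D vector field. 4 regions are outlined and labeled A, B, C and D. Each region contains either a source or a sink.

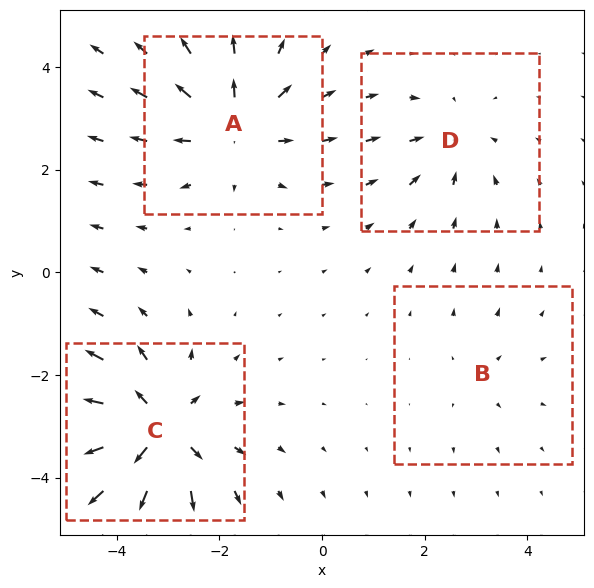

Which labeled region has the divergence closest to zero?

Divergence at each region's feature centre — A: about +5, B: about +2, C: about +7, D: about -3. Region B is closest to zero.

B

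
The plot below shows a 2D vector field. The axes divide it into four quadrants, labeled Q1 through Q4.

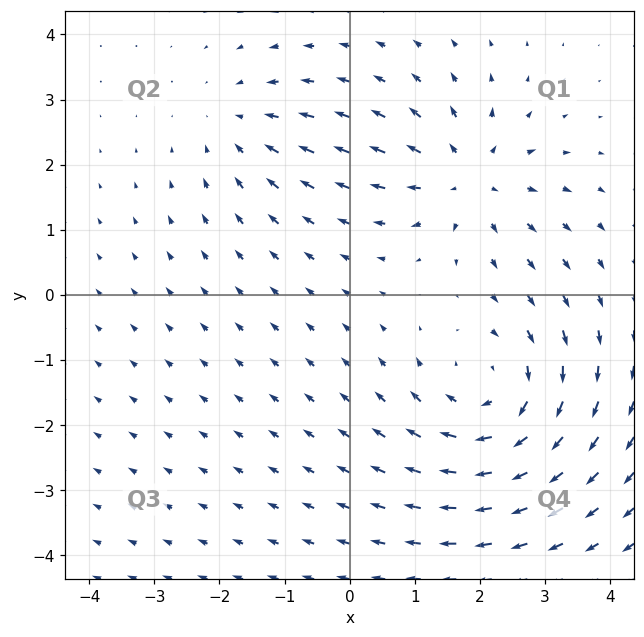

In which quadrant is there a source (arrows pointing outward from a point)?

Q1

The source sits at approximately (1.8, 1.8), which lies in quadrant Q1. The divergence there is about +4, positive as expected for a source.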